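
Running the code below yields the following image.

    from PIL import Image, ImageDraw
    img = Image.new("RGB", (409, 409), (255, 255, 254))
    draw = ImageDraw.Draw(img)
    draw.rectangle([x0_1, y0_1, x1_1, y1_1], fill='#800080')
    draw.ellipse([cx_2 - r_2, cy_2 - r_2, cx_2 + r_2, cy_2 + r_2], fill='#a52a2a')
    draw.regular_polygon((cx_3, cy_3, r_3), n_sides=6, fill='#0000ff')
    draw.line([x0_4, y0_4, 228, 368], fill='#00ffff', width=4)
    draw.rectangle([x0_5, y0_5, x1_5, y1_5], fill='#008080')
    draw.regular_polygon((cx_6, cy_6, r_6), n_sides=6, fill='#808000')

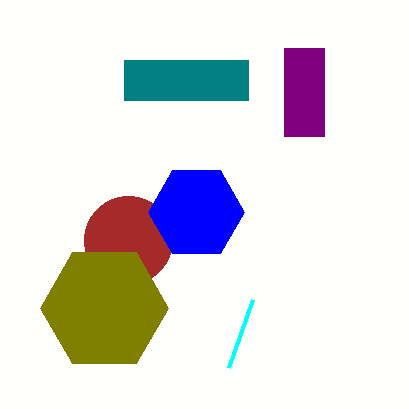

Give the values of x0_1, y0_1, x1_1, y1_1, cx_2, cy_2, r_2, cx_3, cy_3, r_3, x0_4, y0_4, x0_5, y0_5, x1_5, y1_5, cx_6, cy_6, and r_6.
x0_1 = 284
y0_1 = 48
x1_1 = 324
y1_1 = 136
cx_2 = 128
cy_2 = 240
r_2 = 44
cx_3 = 196
cy_3 = 212
r_3 = 48
x0_4 = 252
y0_4 = 300
x0_5 = 124
y0_5 = 60
x1_5 = 248
y1_5 = 100
cx_6 = 104
cy_6 = 308
r_6 = 64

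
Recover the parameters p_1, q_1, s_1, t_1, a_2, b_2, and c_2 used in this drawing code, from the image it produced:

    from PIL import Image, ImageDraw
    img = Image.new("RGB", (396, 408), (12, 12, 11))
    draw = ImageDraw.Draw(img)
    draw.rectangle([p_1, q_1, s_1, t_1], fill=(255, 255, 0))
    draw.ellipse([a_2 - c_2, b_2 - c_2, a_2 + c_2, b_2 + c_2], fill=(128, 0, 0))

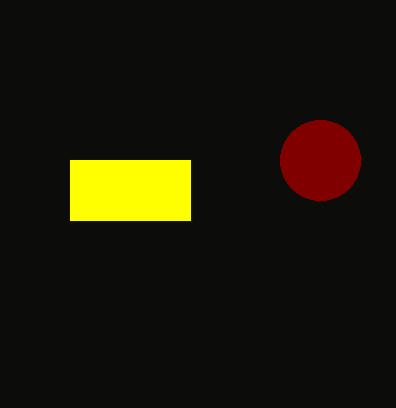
p_1 = 70
q_1 = 160
s_1 = 190
t_1 = 220
a_2 = 320
b_2 = 160
c_2 = 40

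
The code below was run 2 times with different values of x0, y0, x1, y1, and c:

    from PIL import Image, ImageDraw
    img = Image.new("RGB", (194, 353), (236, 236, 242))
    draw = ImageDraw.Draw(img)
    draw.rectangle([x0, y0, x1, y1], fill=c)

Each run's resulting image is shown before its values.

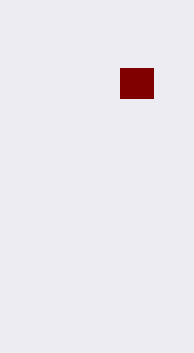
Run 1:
x0 = 120, y0 = 68, x1 = 153, y1 = 98, c = 'maroon'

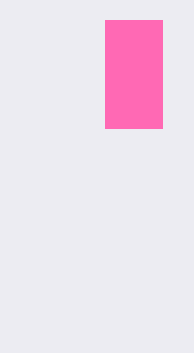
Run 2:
x0 = 105; y0 = 20; x1 = 162; y1 = 128; c = 'hotpink'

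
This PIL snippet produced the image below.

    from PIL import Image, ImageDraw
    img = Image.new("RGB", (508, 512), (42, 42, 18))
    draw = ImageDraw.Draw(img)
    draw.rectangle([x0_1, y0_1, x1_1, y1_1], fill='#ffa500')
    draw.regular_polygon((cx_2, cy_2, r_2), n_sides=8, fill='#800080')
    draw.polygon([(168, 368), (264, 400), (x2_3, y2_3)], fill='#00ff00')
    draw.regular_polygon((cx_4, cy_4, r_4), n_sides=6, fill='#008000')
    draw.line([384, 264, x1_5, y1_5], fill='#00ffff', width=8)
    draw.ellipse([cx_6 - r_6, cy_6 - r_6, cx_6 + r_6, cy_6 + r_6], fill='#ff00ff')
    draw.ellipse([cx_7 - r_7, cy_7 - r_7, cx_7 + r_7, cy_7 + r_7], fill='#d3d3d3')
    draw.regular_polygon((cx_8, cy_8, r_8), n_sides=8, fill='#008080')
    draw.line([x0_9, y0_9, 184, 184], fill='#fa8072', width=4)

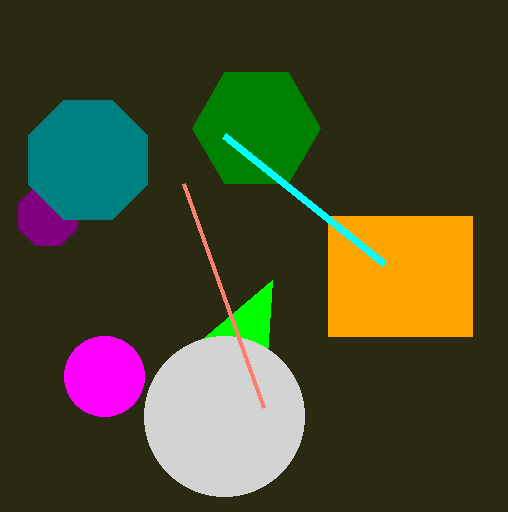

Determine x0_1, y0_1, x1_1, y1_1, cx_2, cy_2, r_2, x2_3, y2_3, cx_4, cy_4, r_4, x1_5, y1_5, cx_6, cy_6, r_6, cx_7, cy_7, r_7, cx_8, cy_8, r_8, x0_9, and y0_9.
x0_1 = 328, y0_1 = 216, x1_1 = 472, y1_1 = 336, cx_2 = 48, cy_2 = 216, r_2 = 32, x2_3 = 272, y2_3 = 280, cx_4 = 256, cy_4 = 128, r_4 = 64, x1_5 = 224, y1_5 = 136, cx_6 = 104, cy_6 = 376, r_6 = 40, cx_7 = 224, cy_7 = 416, r_7 = 80, cx_8 = 88, cy_8 = 160, r_8 = 64, x0_9 = 264, y0_9 = 408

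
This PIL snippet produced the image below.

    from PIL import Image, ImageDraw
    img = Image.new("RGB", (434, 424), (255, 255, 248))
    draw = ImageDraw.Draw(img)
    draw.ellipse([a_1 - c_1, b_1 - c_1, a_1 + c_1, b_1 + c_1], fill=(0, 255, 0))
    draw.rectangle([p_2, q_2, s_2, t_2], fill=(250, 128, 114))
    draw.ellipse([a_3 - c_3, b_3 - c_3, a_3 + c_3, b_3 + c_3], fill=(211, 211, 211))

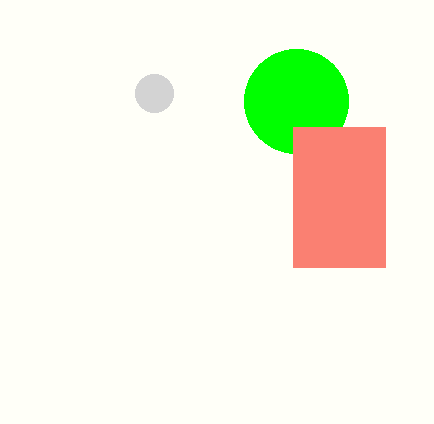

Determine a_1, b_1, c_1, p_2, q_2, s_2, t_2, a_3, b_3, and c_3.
a_1 = 296, b_1 = 101, c_1 = 52, p_2 = 293, q_2 = 127, s_2 = 385, t_2 = 267, a_3 = 154, b_3 = 93, c_3 = 19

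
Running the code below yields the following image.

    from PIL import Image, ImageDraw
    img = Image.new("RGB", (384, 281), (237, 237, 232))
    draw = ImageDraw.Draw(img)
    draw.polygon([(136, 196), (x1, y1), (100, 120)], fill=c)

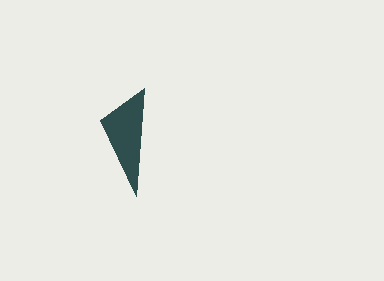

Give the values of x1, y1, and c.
x1 = 144; y1 = 88; c = 'darkslategray'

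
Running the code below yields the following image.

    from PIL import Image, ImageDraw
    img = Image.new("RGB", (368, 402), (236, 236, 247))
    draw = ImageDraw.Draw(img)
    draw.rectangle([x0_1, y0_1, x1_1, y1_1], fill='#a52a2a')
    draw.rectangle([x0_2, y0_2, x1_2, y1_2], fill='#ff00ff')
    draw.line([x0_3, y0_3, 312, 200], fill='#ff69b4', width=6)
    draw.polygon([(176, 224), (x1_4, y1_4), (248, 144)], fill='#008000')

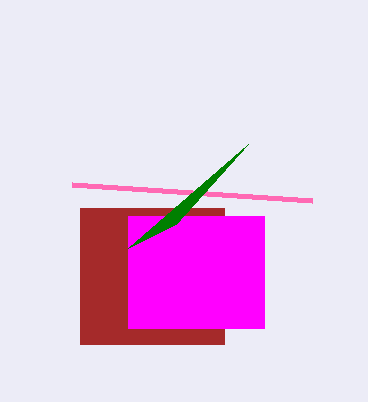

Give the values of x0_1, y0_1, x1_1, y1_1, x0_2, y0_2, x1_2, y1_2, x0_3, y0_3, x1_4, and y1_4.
x0_1 = 80
y0_1 = 208
x1_1 = 224
y1_1 = 344
x0_2 = 128
y0_2 = 216
x1_2 = 264
y1_2 = 328
x0_3 = 72
y0_3 = 184
x1_4 = 128
y1_4 = 248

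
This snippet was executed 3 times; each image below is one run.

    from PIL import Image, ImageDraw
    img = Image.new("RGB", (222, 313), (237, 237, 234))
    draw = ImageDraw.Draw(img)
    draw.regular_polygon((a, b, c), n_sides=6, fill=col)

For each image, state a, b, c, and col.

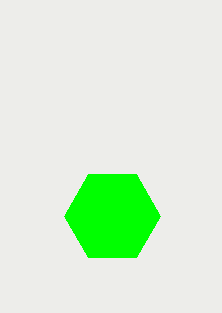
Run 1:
a = 112, b = 216, c = 48, col = 'lime'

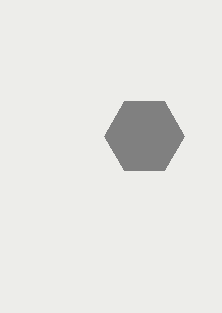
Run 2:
a = 144, b = 136, c = 40, col = 'gray'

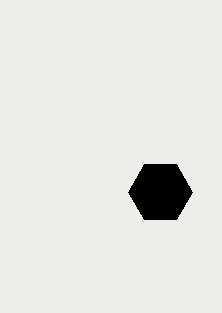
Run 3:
a = 160
b = 192
c = 32
col = 'black'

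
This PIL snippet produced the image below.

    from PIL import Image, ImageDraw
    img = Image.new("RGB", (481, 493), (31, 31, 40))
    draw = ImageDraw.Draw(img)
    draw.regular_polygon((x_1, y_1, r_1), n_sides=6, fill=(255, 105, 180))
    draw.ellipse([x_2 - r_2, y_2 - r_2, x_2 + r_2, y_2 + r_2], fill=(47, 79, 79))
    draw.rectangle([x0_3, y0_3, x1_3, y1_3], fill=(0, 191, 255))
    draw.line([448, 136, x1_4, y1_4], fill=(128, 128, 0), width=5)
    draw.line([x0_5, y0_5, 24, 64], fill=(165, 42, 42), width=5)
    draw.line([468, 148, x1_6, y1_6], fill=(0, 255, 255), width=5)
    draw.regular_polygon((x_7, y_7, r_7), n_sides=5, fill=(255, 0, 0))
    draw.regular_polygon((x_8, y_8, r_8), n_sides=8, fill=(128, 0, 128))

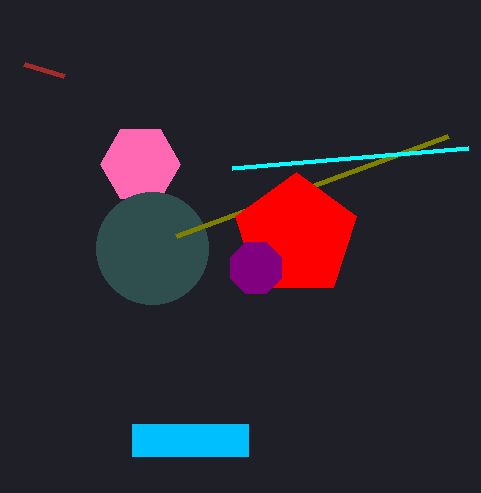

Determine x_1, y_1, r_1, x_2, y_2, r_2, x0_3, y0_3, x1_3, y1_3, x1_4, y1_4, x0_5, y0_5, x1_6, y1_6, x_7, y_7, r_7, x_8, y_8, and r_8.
x_1 = 140
y_1 = 164
r_1 = 40
x_2 = 152
y_2 = 248
r_2 = 56
x0_3 = 132
y0_3 = 424
x1_3 = 248
y1_3 = 456
x1_4 = 176
y1_4 = 236
x0_5 = 64
y0_5 = 76
x1_6 = 232
y1_6 = 168
x_7 = 296
y_7 = 236
r_7 = 64
x_8 = 256
y_8 = 268
r_8 = 28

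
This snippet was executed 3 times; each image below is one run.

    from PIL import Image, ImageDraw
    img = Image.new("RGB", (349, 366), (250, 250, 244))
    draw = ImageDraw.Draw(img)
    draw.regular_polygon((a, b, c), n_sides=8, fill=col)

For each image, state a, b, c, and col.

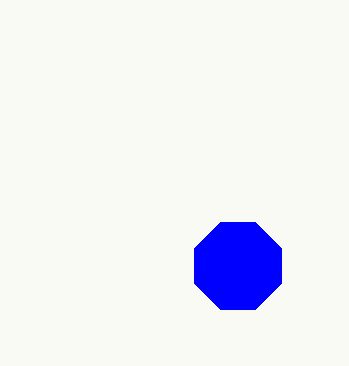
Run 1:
a = 238, b = 266, c = 47, col = 'blue'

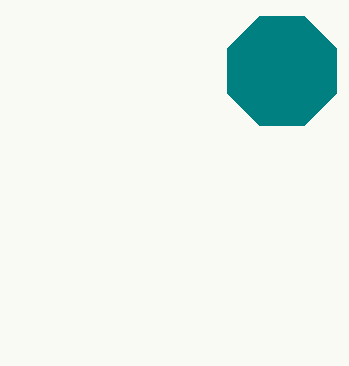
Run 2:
a = 282, b = 71, c = 59, col = 'teal'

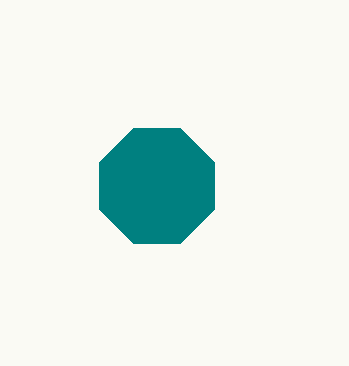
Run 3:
a = 157, b = 186, c = 62, col = 'teal'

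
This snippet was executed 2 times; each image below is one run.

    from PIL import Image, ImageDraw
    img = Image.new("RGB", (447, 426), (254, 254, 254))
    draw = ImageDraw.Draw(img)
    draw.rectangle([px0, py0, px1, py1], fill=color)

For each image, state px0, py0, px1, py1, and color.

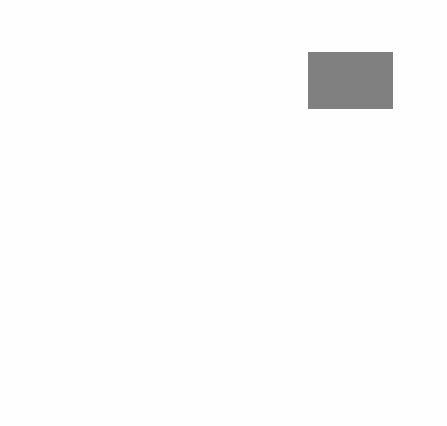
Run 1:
px0 = 308
py0 = 52
px1 = 392
py1 = 108
color = 'gray'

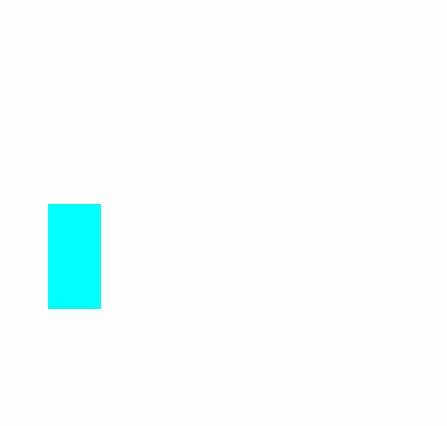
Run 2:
px0 = 48, py0 = 204, px1 = 100, py1 = 308, color = 'cyan'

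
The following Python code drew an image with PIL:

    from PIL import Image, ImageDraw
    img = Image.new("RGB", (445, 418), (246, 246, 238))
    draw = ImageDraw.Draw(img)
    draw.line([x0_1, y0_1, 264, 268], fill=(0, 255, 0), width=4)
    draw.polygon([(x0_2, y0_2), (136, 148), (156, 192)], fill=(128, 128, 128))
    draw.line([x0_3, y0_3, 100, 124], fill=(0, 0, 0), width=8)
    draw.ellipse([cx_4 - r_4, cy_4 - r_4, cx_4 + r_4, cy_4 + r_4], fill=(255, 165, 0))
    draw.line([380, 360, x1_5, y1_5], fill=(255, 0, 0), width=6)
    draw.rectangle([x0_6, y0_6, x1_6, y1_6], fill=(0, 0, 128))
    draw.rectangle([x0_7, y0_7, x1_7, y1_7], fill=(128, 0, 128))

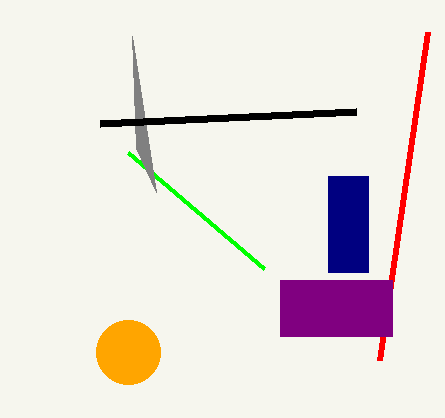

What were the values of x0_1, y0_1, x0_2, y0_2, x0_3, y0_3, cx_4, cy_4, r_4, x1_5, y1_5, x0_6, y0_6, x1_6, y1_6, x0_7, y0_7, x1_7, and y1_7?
x0_1 = 128; y0_1 = 152; x0_2 = 132; y0_2 = 36; x0_3 = 356; y0_3 = 112; cx_4 = 128; cy_4 = 352; r_4 = 32; x1_5 = 428; y1_5 = 32; x0_6 = 328; y0_6 = 176; x1_6 = 368; y1_6 = 272; x0_7 = 280; y0_7 = 280; x1_7 = 392; y1_7 = 336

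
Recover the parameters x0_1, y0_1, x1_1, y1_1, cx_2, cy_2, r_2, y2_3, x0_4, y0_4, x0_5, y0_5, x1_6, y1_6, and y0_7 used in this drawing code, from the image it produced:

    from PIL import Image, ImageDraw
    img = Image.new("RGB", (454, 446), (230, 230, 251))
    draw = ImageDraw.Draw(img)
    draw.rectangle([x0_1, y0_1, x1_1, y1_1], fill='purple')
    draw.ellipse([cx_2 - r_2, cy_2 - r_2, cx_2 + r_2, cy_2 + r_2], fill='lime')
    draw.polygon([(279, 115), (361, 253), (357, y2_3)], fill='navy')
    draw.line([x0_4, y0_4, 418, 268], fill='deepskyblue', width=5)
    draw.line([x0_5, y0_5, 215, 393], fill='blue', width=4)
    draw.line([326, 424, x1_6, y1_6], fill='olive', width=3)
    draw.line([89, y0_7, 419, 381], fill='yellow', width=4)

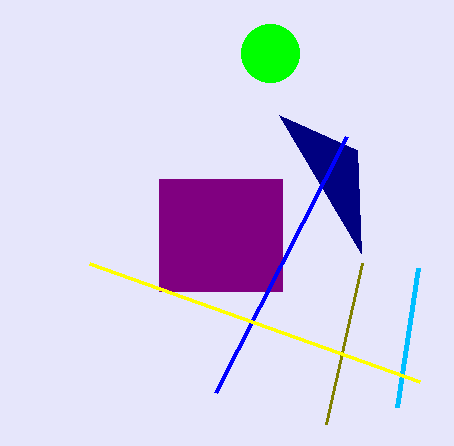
x0_1 = 159
y0_1 = 179
x1_1 = 282
y1_1 = 291
cx_2 = 270
cy_2 = 53
r_2 = 29
y2_3 = 150
x0_4 = 397
y0_4 = 407
x0_5 = 346
y0_5 = 137
x1_6 = 362
y1_6 = 263
y0_7 = 263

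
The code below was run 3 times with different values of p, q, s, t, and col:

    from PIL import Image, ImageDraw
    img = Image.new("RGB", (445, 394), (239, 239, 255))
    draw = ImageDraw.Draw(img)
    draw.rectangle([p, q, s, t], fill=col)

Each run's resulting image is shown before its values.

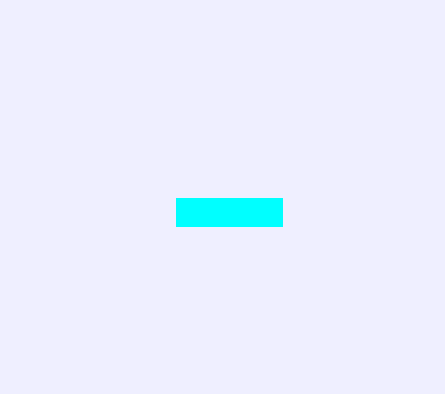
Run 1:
p = 176
q = 198
s = 282
t = 226
col = 'cyan'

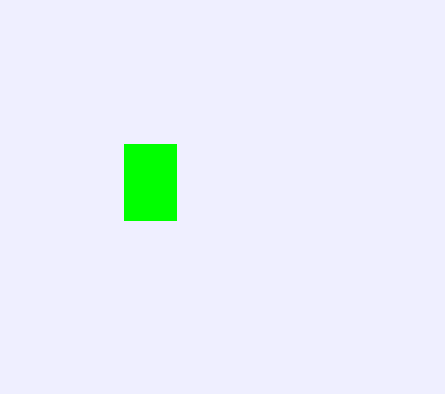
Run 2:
p = 124
q = 144
s = 176
t = 220
col = 'lime'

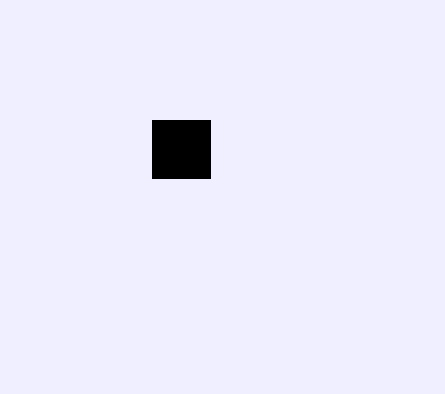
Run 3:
p = 152; q = 120; s = 210; t = 178; col = 'black'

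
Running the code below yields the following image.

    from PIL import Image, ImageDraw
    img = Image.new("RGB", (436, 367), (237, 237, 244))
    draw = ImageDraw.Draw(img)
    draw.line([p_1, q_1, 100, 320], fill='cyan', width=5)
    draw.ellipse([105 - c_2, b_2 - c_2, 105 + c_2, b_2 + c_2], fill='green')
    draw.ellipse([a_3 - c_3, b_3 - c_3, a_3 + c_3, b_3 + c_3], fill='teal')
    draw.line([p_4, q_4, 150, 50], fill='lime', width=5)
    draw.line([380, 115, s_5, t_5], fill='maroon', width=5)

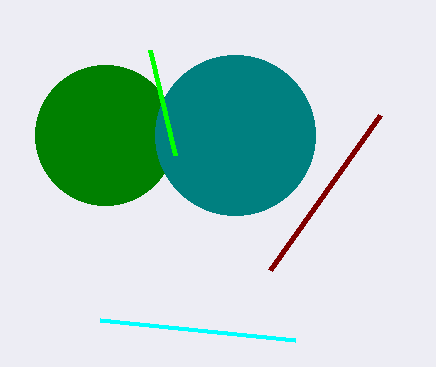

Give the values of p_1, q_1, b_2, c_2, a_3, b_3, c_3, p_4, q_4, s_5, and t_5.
p_1 = 295
q_1 = 340
b_2 = 135
c_2 = 70
a_3 = 235
b_3 = 135
c_3 = 80
p_4 = 175
q_4 = 155
s_5 = 270
t_5 = 270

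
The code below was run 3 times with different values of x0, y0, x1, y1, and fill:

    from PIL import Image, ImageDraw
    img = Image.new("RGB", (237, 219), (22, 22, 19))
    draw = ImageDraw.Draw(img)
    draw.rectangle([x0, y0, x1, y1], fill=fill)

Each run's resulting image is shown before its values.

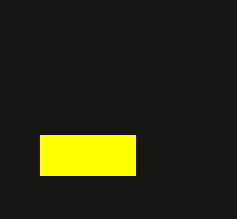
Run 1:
x0 = 40, y0 = 135, x1 = 135, y1 = 175, fill = 'yellow'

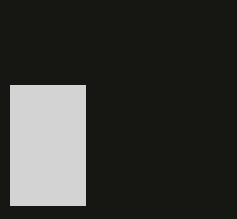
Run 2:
x0 = 10, y0 = 85, x1 = 85, y1 = 205, fill = 'lightgray'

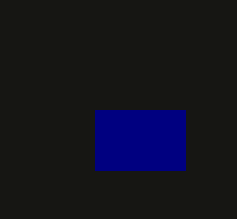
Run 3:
x0 = 95, y0 = 110, x1 = 185, y1 = 170, fill = 'navy'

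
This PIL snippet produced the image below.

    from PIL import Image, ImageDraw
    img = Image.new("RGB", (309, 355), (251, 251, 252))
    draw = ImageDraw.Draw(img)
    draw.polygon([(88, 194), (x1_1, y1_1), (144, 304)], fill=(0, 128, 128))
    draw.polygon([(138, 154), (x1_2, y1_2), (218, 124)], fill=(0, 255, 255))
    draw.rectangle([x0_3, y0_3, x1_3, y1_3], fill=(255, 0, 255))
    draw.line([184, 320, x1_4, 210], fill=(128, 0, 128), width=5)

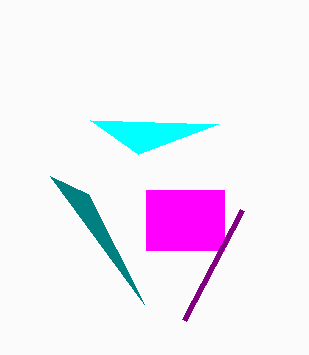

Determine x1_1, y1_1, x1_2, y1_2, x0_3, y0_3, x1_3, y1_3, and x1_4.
x1_1 = 50
y1_1 = 176
x1_2 = 90
y1_2 = 120
x0_3 = 146
y0_3 = 190
x1_3 = 224
y1_3 = 250
x1_4 = 242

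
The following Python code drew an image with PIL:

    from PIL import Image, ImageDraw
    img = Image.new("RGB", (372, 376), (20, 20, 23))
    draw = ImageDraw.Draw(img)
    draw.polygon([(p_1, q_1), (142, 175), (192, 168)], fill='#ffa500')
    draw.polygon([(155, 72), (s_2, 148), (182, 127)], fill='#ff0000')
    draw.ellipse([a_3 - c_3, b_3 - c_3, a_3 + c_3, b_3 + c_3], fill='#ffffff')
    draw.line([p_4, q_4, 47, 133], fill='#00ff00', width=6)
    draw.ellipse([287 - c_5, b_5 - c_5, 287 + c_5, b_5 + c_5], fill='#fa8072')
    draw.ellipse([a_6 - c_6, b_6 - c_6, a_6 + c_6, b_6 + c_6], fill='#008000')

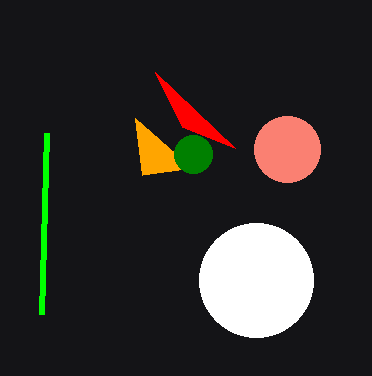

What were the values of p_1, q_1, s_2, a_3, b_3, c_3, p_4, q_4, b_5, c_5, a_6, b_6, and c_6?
p_1 = 135; q_1 = 118; s_2 = 235; a_3 = 256; b_3 = 280; c_3 = 57; p_4 = 42; q_4 = 314; b_5 = 149; c_5 = 33; a_6 = 193; b_6 = 154; c_6 = 19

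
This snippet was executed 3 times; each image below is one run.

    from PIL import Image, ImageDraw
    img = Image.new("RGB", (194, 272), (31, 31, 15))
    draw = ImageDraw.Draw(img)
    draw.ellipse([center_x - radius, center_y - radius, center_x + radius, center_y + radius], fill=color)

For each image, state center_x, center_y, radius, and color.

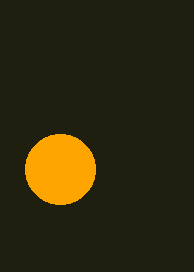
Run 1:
center_x = 60, center_y = 169, radius = 35, color = 'orange'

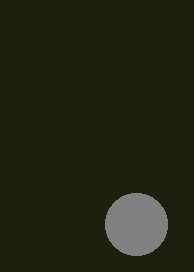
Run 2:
center_x = 136, center_y = 224, radius = 31, color = 'gray'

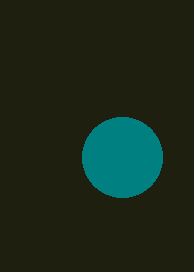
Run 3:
center_x = 122, center_y = 157, radius = 40, color = 'teal'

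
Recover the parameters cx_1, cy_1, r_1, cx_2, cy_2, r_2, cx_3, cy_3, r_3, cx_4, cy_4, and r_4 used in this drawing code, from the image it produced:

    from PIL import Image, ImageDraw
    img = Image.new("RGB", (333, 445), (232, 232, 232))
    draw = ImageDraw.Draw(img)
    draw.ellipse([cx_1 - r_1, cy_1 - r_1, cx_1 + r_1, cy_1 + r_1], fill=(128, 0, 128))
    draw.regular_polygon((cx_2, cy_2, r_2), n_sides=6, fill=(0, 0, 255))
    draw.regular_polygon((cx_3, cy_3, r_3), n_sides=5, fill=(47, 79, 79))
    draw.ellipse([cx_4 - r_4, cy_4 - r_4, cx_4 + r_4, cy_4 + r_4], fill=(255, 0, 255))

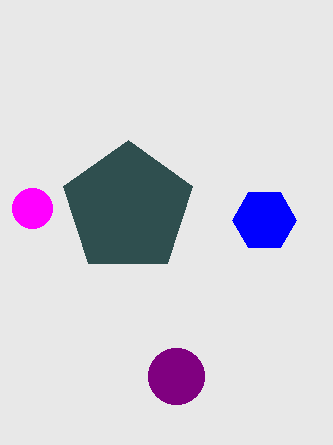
cx_1 = 176
cy_1 = 376
r_1 = 28
cx_2 = 264
cy_2 = 220
r_2 = 32
cx_3 = 128
cy_3 = 208
r_3 = 68
cx_4 = 32
cy_4 = 208
r_4 = 20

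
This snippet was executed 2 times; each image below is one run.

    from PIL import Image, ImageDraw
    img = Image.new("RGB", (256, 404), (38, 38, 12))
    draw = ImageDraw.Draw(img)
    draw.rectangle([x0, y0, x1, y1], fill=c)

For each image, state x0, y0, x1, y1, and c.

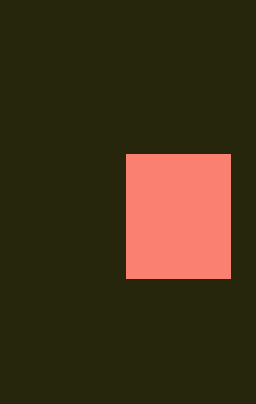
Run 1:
x0 = 126, y0 = 154, x1 = 230, y1 = 278, c = 'salmon'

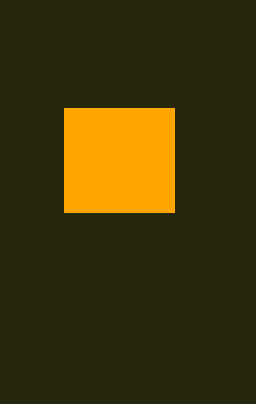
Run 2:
x0 = 64; y0 = 108; x1 = 174; y1 = 212; c = 'orange'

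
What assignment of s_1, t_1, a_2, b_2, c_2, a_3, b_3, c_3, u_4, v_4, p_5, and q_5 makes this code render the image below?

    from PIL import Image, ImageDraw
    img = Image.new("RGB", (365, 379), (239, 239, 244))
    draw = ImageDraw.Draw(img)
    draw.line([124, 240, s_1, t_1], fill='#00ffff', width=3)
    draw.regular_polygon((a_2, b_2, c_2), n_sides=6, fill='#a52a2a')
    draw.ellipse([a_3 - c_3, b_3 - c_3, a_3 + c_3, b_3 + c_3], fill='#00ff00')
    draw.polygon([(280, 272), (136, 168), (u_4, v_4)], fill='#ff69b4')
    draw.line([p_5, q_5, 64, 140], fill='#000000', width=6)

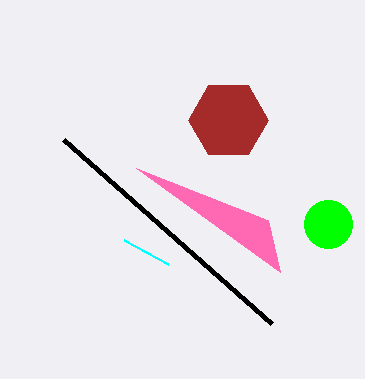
s_1 = 168, t_1 = 264, a_2 = 228, b_2 = 120, c_2 = 40, a_3 = 328, b_3 = 224, c_3 = 24, u_4 = 268, v_4 = 220, p_5 = 272, q_5 = 324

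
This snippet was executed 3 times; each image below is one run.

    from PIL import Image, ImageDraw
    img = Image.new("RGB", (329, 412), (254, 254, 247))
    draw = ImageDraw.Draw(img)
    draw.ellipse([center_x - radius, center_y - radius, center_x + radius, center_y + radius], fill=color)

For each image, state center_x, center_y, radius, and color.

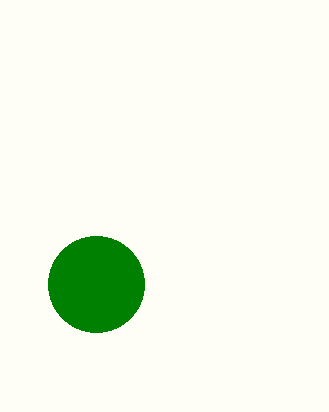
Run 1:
center_x = 96
center_y = 284
radius = 48
color = 'green'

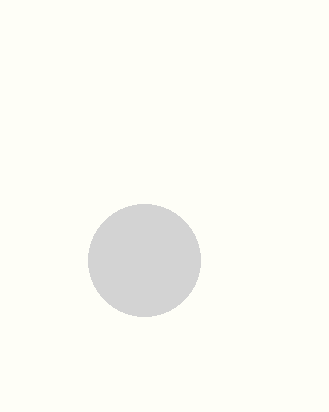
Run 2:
center_x = 144, center_y = 260, radius = 56, color = 'lightgray'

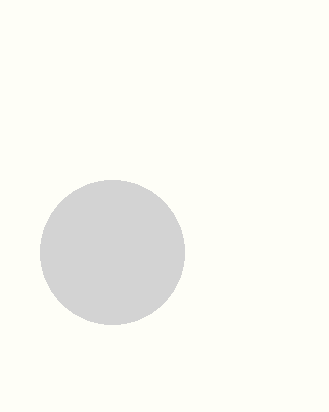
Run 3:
center_x = 112; center_y = 252; radius = 72; color = 'lightgray'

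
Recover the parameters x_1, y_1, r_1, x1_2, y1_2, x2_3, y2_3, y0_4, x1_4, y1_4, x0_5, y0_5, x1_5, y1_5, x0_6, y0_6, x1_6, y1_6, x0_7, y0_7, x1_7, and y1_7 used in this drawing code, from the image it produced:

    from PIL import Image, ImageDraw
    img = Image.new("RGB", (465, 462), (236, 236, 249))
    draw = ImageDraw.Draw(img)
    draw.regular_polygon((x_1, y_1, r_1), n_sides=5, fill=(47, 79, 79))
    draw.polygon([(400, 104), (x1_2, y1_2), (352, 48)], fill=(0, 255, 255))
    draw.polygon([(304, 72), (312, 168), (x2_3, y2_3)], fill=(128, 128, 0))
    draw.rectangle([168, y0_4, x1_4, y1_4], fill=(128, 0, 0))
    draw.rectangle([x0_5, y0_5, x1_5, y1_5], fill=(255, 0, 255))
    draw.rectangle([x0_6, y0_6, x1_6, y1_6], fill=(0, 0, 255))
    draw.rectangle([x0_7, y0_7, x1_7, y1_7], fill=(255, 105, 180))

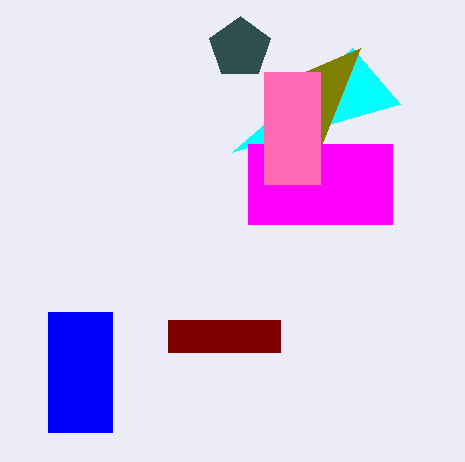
x_1 = 240
y_1 = 48
r_1 = 32
x1_2 = 232
y1_2 = 152
x2_3 = 360
y2_3 = 48
y0_4 = 320
x1_4 = 280
y1_4 = 352
x0_5 = 248
y0_5 = 144
x1_5 = 392
y1_5 = 224
x0_6 = 48
y0_6 = 312
x1_6 = 112
y1_6 = 432
x0_7 = 264
y0_7 = 72
x1_7 = 320
y1_7 = 184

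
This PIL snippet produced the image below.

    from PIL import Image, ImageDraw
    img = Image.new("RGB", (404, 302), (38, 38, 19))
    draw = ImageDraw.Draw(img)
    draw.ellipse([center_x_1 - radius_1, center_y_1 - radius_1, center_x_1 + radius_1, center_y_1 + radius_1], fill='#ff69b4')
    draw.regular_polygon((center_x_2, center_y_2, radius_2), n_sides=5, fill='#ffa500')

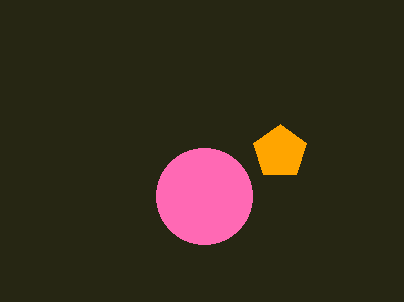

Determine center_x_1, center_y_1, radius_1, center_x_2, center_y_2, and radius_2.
center_x_1 = 204
center_y_1 = 196
radius_1 = 48
center_x_2 = 280
center_y_2 = 152
radius_2 = 28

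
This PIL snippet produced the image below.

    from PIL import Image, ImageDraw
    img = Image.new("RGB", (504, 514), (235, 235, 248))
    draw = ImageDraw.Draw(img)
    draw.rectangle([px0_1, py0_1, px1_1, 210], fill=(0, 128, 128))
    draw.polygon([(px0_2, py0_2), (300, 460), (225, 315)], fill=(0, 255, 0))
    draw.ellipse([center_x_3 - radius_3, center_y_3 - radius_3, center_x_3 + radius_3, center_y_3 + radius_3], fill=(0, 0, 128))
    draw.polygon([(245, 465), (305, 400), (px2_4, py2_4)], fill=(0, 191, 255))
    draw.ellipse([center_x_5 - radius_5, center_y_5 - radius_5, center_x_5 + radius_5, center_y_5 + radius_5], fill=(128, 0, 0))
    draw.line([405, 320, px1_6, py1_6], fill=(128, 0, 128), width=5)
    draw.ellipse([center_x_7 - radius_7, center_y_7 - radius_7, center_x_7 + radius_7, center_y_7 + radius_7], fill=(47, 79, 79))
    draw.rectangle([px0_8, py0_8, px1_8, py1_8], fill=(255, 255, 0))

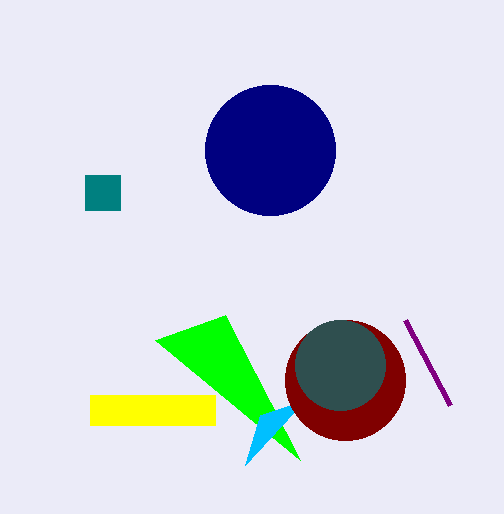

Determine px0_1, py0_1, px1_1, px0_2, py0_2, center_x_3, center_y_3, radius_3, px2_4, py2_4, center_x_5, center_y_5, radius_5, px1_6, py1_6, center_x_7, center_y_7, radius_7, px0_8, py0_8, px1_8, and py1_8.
px0_1 = 85
py0_1 = 175
px1_1 = 120
px0_2 = 155
py0_2 = 340
center_x_3 = 270
center_y_3 = 150
radius_3 = 65
px2_4 = 260
py2_4 = 415
center_x_5 = 345
center_y_5 = 380
radius_5 = 60
px1_6 = 450
py1_6 = 405
center_x_7 = 340
center_y_7 = 365
radius_7 = 45
px0_8 = 90
py0_8 = 395
px1_8 = 215
py1_8 = 425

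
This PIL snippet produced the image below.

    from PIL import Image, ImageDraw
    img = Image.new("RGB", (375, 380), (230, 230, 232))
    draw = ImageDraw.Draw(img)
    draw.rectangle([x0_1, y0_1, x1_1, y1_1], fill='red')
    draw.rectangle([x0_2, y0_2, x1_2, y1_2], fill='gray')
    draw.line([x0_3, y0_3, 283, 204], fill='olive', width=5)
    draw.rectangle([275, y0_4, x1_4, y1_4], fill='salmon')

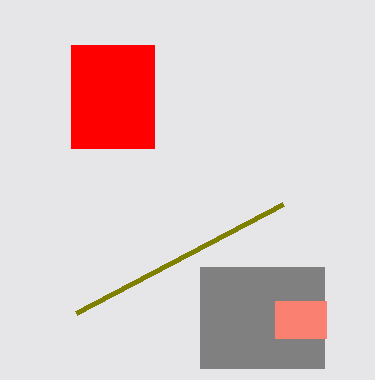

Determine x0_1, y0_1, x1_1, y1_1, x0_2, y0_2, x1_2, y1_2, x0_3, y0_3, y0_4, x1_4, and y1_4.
x0_1 = 71, y0_1 = 45, x1_1 = 154, y1_1 = 148, x0_2 = 200, y0_2 = 267, x1_2 = 324, y1_2 = 368, x0_3 = 76, y0_3 = 313, y0_4 = 301, x1_4 = 326, y1_4 = 338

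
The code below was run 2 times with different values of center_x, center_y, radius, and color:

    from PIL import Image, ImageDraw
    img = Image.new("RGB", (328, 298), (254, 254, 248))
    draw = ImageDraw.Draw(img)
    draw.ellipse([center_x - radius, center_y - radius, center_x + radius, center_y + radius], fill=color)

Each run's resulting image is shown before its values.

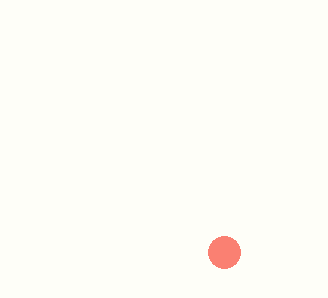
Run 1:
center_x = 224, center_y = 252, radius = 16, color = 'salmon'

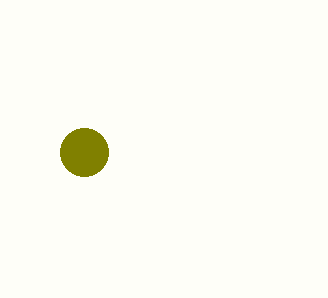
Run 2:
center_x = 84, center_y = 152, radius = 24, color = 'olive'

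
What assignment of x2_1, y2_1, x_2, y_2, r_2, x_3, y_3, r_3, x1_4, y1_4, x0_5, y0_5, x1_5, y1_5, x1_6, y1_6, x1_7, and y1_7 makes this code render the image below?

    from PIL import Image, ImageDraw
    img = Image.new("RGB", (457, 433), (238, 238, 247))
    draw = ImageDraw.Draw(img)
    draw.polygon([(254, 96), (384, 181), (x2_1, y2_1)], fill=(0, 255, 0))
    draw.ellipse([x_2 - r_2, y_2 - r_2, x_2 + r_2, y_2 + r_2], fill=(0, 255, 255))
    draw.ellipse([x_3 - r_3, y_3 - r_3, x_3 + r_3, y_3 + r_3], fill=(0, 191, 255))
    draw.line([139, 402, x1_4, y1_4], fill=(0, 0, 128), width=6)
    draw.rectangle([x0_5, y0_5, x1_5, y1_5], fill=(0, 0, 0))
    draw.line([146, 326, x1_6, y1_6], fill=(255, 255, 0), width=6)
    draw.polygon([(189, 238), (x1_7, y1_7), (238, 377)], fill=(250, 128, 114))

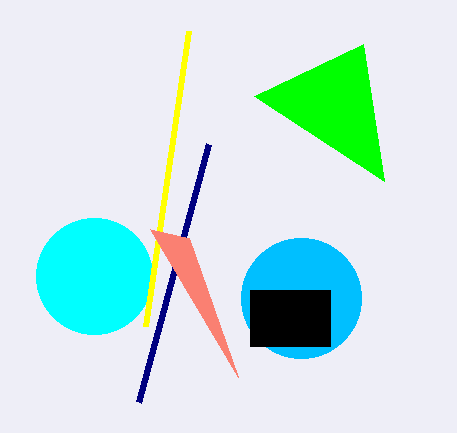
x2_1 = 363; y2_1 = 44; x_2 = 94; y_2 = 276; r_2 = 58; x_3 = 301; y_3 = 298; r_3 = 60; x1_4 = 209; y1_4 = 144; x0_5 = 250; y0_5 = 290; x1_5 = 330; y1_5 = 346; x1_6 = 189; y1_6 = 31; x1_7 = 150; y1_7 = 229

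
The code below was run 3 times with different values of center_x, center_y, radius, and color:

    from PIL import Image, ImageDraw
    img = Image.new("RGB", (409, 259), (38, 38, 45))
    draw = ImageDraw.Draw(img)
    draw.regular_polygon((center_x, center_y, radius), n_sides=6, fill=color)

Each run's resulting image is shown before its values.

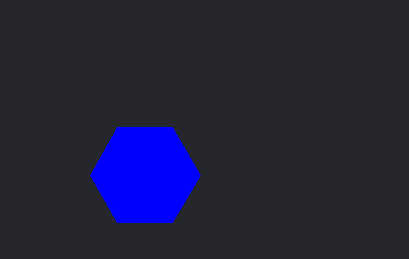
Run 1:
center_x = 145
center_y = 175
radius = 55
color = 'blue'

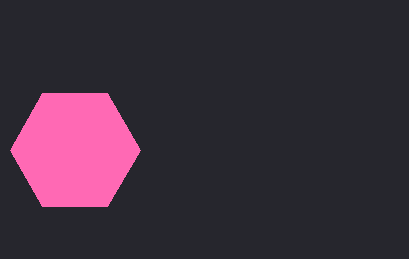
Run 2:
center_x = 75, center_y = 150, radius = 65, color = 'hotpink'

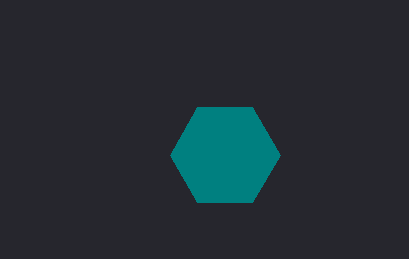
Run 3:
center_x = 225, center_y = 155, radius = 55, color = 'teal'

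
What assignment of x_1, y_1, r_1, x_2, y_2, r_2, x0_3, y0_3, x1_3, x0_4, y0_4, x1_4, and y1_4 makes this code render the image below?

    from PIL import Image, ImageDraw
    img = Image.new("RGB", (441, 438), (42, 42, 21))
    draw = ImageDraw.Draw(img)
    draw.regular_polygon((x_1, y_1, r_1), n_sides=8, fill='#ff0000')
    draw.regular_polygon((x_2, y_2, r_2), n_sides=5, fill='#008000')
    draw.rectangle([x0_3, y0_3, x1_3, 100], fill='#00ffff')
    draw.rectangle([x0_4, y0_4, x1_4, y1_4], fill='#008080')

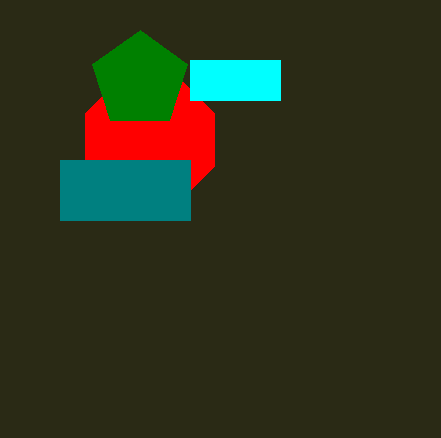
x_1 = 150, y_1 = 140, r_1 = 70, x_2 = 140, y_2 = 80, r_2 = 50, x0_3 = 190, y0_3 = 60, x1_3 = 280, x0_4 = 60, y0_4 = 160, x1_4 = 190, y1_4 = 220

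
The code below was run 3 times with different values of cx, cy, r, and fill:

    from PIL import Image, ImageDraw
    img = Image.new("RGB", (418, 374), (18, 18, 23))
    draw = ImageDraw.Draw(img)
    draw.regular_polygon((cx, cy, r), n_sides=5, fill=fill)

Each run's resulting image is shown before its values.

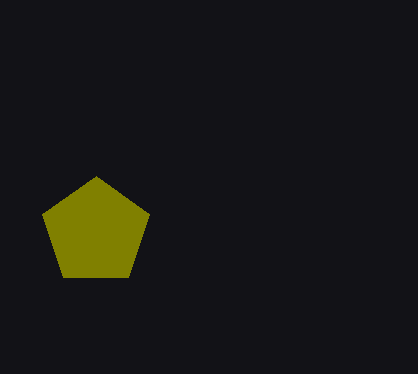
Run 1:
cx = 96, cy = 232, r = 56, fill = 'olive'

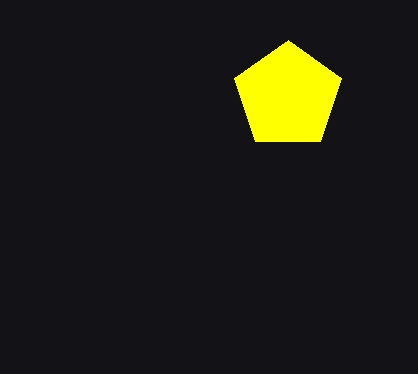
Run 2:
cx = 288
cy = 96
r = 56
fill = 'yellow'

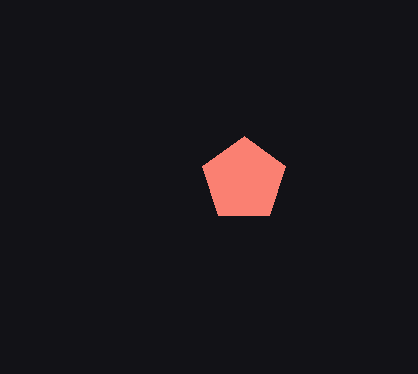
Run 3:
cx = 244; cy = 180; r = 44; fill = 'salmon'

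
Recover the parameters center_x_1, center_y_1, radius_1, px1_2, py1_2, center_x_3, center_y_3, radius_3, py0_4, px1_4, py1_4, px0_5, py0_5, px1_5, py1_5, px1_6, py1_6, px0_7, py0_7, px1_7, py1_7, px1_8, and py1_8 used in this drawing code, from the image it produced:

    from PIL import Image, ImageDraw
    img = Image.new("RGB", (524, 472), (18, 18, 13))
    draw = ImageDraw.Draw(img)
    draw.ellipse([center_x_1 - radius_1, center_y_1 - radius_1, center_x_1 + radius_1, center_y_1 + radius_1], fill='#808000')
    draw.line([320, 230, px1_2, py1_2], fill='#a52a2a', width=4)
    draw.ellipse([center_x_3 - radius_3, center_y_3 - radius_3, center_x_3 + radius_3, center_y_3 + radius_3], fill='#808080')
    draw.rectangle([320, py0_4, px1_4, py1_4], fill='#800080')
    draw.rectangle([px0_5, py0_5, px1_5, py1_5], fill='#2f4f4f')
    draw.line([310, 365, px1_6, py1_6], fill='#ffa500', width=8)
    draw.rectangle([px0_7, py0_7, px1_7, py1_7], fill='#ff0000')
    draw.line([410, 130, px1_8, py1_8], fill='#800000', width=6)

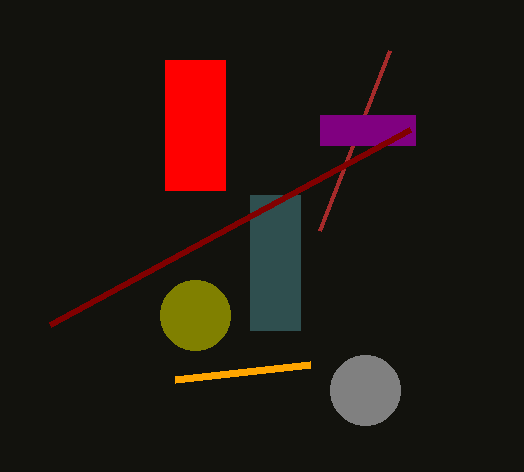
center_x_1 = 195, center_y_1 = 315, radius_1 = 35, px1_2 = 390, py1_2 = 50, center_x_3 = 365, center_y_3 = 390, radius_3 = 35, py0_4 = 115, px1_4 = 415, py1_4 = 145, px0_5 = 250, py0_5 = 195, px1_5 = 300, py1_5 = 330, px1_6 = 175, py1_6 = 380, px0_7 = 165, py0_7 = 60, px1_7 = 225, py1_7 = 190, px1_8 = 50, py1_8 = 325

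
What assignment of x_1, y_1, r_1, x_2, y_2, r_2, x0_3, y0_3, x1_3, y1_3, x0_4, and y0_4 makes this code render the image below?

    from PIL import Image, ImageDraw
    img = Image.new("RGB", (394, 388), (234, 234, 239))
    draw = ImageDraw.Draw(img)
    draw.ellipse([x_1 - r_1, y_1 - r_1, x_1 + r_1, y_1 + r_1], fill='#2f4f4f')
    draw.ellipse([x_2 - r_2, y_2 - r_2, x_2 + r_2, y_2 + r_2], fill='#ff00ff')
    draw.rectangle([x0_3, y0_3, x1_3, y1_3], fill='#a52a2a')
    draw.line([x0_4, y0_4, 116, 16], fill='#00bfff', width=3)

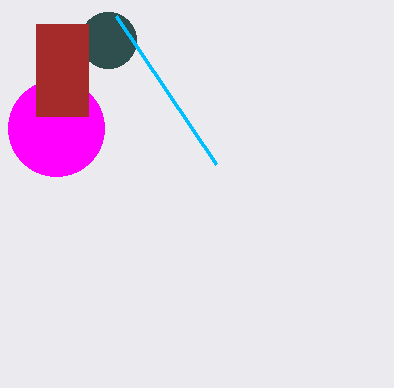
x_1 = 108, y_1 = 40, r_1 = 28, x_2 = 56, y_2 = 128, r_2 = 48, x0_3 = 36, y0_3 = 24, x1_3 = 88, y1_3 = 116, x0_4 = 216, y0_4 = 164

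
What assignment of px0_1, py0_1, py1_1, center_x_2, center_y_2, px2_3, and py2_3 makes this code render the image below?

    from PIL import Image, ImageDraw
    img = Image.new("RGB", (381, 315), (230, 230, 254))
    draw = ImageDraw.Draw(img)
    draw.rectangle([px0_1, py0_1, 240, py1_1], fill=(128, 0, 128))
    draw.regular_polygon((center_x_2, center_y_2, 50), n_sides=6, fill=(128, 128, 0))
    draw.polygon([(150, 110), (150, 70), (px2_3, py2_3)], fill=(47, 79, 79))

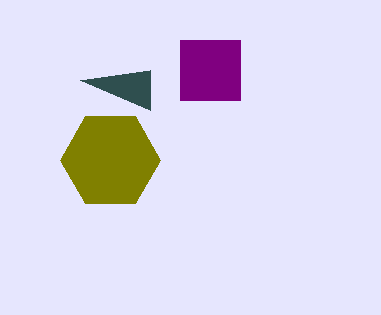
px0_1 = 180
py0_1 = 40
py1_1 = 100
center_x_2 = 110
center_y_2 = 160
px2_3 = 80
py2_3 = 80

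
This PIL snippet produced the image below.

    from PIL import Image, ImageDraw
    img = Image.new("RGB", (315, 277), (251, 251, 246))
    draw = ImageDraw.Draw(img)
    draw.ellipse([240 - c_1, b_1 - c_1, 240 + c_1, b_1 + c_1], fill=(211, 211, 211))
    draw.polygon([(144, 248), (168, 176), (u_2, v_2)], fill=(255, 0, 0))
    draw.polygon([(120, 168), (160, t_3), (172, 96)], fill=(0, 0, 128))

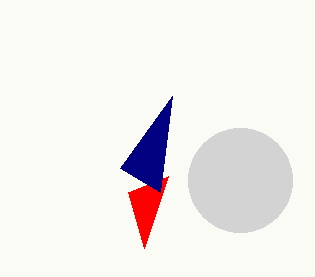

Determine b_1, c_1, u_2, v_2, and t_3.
b_1 = 180
c_1 = 52
u_2 = 128
v_2 = 192
t_3 = 192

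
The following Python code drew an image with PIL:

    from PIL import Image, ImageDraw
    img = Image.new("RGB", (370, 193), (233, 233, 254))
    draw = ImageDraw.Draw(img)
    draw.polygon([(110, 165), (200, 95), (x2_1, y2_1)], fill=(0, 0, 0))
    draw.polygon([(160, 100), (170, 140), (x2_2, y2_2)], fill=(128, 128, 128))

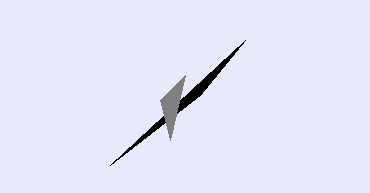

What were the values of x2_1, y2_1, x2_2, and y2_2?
x2_1 = 245
y2_1 = 40
x2_2 = 185
y2_2 = 75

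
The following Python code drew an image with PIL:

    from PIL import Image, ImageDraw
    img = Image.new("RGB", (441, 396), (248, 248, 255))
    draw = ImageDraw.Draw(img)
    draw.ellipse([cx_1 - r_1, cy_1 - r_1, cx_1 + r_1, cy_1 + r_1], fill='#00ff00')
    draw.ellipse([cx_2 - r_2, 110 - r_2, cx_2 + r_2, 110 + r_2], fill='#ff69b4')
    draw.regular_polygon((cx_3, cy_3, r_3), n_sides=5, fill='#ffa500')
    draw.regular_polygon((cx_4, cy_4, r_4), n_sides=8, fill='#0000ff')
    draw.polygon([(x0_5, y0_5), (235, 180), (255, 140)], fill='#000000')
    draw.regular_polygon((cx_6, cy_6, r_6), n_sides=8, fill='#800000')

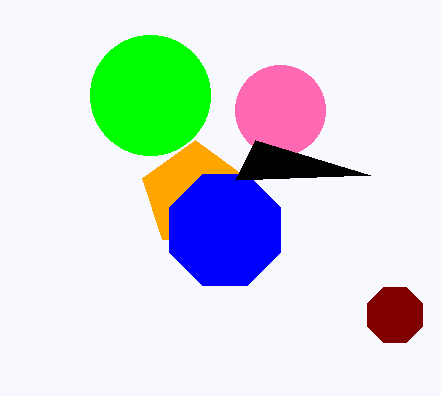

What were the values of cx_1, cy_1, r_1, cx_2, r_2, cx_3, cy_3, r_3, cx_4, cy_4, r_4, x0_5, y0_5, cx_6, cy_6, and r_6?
cx_1 = 150
cy_1 = 95
r_1 = 60
cx_2 = 280
r_2 = 45
cx_3 = 195
cy_3 = 195
r_3 = 55
cx_4 = 225
cy_4 = 230
r_4 = 60
x0_5 = 370
y0_5 = 175
cx_6 = 395
cy_6 = 315
r_6 = 30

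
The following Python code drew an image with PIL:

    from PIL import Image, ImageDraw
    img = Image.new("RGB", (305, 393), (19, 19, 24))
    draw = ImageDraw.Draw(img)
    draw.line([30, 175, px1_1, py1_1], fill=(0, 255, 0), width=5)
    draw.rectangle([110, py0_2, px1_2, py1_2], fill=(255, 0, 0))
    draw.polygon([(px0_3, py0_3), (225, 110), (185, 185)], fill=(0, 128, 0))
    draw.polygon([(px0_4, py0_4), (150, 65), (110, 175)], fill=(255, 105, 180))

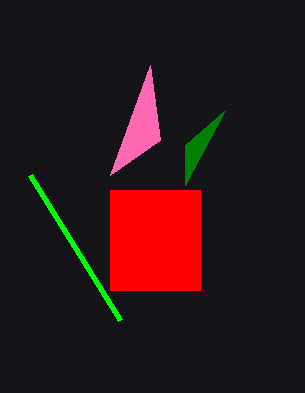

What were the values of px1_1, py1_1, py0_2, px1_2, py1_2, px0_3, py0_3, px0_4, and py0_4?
px1_1 = 120, py1_1 = 320, py0_2 = 190, px1_2 = 200, py1_2 = 290, px0_3 = 185, py0_3 = 145, px0_4 = 160, py0_4 = 140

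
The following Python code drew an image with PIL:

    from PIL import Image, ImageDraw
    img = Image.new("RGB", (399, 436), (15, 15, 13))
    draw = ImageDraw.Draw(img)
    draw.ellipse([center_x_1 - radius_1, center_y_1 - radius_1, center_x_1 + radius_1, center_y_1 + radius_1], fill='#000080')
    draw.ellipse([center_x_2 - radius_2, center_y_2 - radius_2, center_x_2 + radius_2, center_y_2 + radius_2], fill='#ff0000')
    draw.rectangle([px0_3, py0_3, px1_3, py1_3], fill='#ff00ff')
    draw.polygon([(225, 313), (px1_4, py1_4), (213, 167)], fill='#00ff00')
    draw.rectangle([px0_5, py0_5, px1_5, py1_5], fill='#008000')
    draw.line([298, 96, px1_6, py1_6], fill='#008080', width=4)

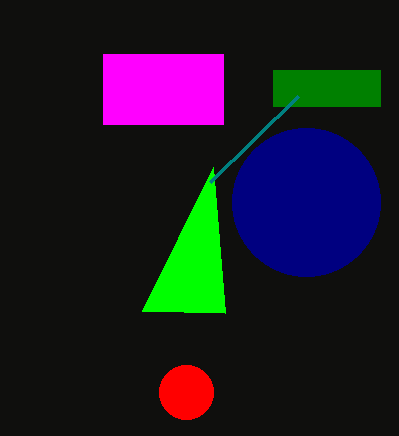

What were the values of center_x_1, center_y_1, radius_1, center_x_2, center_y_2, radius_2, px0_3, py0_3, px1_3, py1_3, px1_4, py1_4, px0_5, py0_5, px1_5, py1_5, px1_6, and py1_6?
center_x_1 = 306
center_y_1 = 202
radius_1 = 74
center_x_2 = 186
center_y_2 = 392
radius_2 = 27
px0_3 = 103
py0_3 = 54
px1_3 = 223
py1_3 = 124
px1_4 = 142
py1_4 = 311
px0_5 = 273
py0_5 = 70
px1_5 = 380
py1_5 = 106
px1_6 = 210
py1_6 = 182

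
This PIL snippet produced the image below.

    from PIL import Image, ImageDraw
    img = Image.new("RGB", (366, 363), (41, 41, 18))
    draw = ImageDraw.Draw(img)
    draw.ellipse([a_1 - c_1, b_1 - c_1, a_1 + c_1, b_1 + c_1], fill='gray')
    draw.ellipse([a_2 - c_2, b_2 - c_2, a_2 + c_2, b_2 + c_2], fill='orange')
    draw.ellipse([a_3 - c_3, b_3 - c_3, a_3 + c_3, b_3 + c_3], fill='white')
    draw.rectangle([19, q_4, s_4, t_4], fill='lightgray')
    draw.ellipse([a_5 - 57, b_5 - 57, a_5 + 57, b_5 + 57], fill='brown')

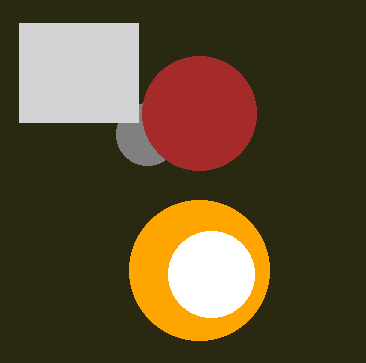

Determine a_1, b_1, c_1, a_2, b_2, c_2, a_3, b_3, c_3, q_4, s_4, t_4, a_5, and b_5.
a_1 = 147, b_1 = 134, c_1 = 31, a_2 = 199, b_2 = 270, c_2 = 70, a_3 = 211, b_3 = 274, c_3 = 43, q_4 = 23, s_4 = 138, t_4 = 122, a_5 = 199, b_5 = 113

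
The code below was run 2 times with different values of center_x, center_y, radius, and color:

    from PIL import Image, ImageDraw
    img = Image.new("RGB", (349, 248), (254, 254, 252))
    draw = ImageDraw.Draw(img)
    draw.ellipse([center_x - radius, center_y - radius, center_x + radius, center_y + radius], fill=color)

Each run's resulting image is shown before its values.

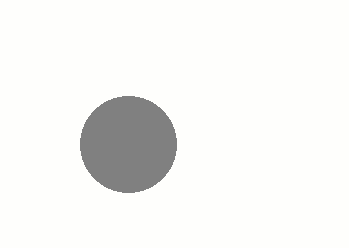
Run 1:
center_x = 128; center_y = 144; radius = 48; color = 'gray'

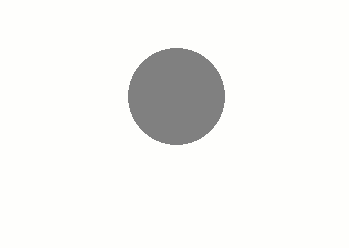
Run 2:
center_x = 176; center_y = 96; radius = 48; color = 'gray'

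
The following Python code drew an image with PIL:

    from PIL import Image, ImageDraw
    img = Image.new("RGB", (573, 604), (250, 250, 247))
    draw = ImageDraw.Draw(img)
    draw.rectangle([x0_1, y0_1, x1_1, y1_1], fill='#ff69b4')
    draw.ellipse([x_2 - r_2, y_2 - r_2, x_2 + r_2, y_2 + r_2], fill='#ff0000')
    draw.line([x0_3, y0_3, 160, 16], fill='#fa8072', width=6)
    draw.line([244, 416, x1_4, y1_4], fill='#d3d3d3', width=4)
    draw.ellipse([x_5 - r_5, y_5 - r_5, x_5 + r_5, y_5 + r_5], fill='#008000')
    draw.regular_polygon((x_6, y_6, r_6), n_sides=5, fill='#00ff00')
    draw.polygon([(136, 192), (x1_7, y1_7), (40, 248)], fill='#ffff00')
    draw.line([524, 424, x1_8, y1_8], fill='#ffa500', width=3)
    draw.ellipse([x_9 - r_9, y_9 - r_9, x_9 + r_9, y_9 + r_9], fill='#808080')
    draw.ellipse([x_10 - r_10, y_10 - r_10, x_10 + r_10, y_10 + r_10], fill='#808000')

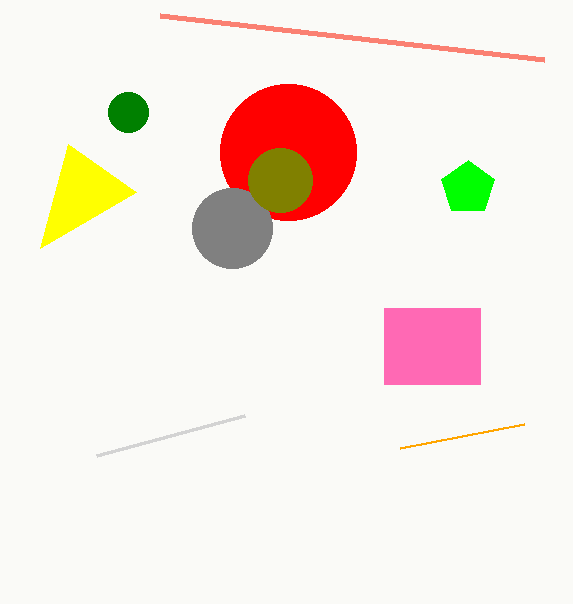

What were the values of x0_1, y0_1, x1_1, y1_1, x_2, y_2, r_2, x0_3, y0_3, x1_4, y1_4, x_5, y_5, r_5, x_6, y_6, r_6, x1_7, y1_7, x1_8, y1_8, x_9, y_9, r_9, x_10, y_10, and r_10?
x0_1 = 384
y0_1 = 308
x1_1 = 480
y1_1 = 384
x_2 = 288
y_2 = 152
r_2 = 68
x0_3 = 544
y0_3 = 60
x1_4 = 96
y1_4 = 456
x_5 = 128
y_5 = 112
r_5 = 20
x_6 = 468
y_6 = 188
r_6 = 28
x1_7 = 68
y1_7 = 144
x1_8 = 400
y1_8 = 448
x_9 = 232
y_9 = 228
r_9 = 40
x_10 = 280
y_10 = 180
r_10 = 32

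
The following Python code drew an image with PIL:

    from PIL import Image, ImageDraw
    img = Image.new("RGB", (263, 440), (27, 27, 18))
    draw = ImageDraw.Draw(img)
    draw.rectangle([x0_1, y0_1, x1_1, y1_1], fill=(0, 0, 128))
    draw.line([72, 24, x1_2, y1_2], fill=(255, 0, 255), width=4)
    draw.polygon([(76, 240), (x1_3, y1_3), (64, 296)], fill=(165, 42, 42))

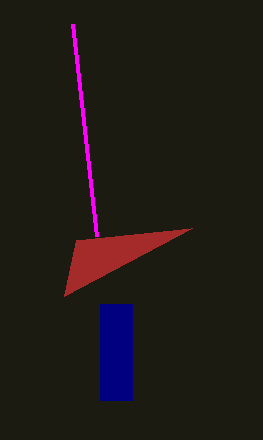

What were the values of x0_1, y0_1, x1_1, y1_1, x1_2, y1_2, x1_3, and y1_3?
x0_1 = 100
y0_1 = 304
x1_1 = 132
y1_1 = 400
x1_2 = 96
y1_2 = 236
x1_3 = 192
y1_3 = 228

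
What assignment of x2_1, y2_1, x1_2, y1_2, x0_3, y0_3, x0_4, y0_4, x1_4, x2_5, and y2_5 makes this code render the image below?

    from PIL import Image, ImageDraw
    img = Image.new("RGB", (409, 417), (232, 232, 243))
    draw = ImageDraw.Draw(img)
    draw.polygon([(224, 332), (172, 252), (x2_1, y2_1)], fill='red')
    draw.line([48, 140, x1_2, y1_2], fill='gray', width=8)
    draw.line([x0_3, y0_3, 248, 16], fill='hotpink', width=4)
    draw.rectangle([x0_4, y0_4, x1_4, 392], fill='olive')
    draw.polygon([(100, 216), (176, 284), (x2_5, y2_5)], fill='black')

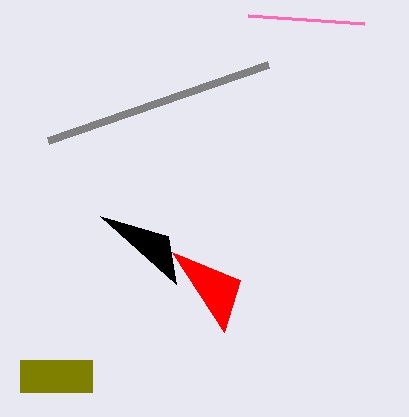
x2_1 = 240; y2_1 = 280; x1_2 = 268; y1_2 = 64; x0_3 = 364; y0_3 = 24; x0_4 = 20; y0_4 = 360; x1_4 = 92; x2_5 = 168; y2_5 = 236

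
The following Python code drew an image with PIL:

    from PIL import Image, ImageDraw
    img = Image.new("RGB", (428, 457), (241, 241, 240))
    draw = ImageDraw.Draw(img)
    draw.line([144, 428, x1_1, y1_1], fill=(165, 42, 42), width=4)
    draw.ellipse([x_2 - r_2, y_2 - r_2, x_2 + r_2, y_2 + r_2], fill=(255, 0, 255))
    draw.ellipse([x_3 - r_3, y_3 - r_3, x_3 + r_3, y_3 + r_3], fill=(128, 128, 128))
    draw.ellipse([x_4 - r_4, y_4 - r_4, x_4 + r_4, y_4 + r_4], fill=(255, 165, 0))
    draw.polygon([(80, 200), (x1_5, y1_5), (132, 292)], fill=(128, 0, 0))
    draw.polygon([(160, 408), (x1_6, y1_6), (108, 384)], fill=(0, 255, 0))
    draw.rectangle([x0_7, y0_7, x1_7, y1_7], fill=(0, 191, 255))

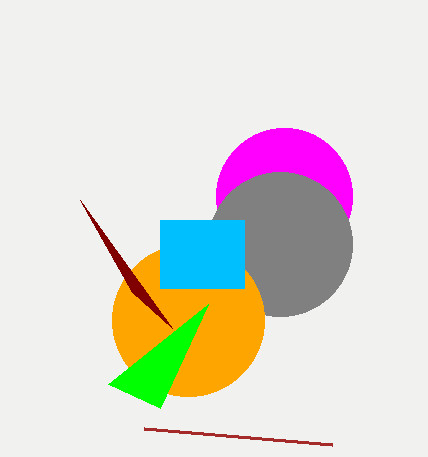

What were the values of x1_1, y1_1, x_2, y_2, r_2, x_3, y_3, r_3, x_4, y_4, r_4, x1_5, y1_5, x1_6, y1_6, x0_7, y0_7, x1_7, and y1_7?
x1_1 = 332; y1_1 = 444; x_2 = 284; y_2 = 196; r_2 = 68; x_3 = 280; y_3 = 244; r_3 = 72; x_4 = 188; y_4 = 320; r_4 = 76; x1_5 = 172; y1_5 = 328; x1_6 = 208; y1_6 = 304; x0_7 = 160; y0_7 = 220; x1_7 = 244; y1_7 = 288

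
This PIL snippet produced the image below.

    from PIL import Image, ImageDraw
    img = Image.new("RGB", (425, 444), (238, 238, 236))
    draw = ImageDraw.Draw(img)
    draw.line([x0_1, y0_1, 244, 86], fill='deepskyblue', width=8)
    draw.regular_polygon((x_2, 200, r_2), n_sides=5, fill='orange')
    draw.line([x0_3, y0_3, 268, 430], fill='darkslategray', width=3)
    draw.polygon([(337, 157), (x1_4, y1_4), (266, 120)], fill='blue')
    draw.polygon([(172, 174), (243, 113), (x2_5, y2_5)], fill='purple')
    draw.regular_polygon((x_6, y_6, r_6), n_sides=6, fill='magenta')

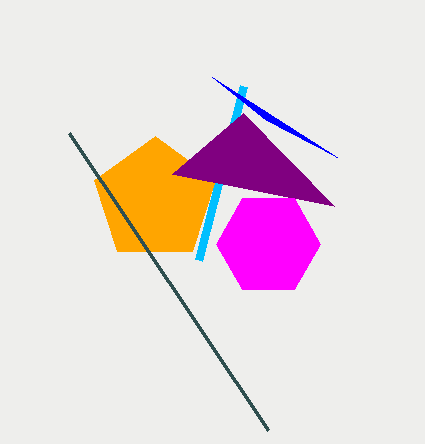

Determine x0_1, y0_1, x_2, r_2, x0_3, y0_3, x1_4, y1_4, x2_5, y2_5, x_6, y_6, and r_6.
x0_1 = 199; y0_1 = 260; x_2 = 155; r_2 = 64; x0_3 = 69; y0_3 = 133; x1_4 = 212; y1_4 = 77; x2_5 = 334; y2_5 = 206; x_6 = 268; y_6 = 244; r_6 = 52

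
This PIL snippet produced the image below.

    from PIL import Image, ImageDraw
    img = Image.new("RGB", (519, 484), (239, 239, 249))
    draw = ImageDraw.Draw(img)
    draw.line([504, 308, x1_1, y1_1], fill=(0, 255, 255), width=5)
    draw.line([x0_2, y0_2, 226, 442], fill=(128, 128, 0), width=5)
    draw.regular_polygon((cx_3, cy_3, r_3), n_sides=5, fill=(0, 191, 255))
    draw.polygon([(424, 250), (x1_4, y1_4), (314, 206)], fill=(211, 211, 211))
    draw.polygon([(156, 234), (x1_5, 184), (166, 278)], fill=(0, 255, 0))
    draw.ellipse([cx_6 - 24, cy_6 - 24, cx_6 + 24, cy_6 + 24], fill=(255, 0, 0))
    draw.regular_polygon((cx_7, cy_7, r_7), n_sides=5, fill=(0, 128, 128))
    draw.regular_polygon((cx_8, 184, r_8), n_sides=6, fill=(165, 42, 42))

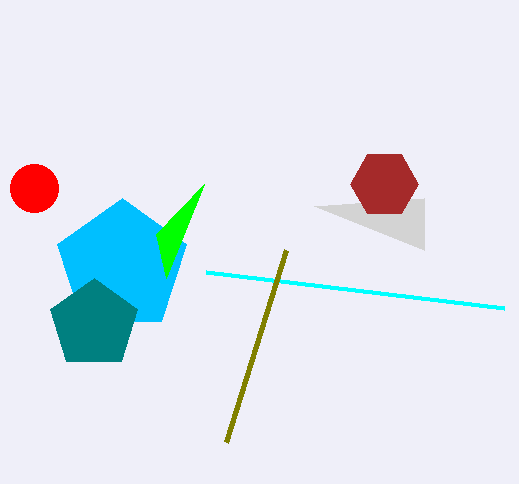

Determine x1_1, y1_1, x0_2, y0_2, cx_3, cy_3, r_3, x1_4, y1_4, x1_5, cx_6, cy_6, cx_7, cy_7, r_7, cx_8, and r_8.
x1_1 = 206
y1_1 = 272
x0_2 = 286
y0_2 = 250
cx_3 = 122
cy_3 = 266
r_3 = 68
x1_4 = 424
y1_4 = 198
x1_5 = 204
cx_6 = 34
cy_6 = 188
cx_7 = 94
cy_7 = 324
r_7 = 46
cx_8 = 384
r_8 = 34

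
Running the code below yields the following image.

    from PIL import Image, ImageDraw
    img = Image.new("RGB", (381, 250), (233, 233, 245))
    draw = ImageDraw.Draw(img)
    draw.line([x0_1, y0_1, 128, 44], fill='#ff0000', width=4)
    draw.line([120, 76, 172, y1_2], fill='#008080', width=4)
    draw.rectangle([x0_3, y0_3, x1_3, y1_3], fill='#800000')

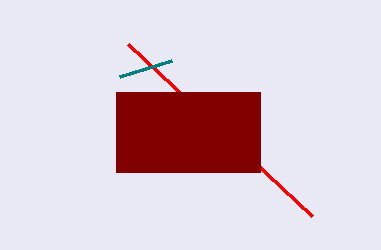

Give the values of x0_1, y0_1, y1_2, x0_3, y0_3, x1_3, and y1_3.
x0_1 = 312
y0_1 = 216
y1_2 = 60
x0_3 = 116
y0_3 = 92
x1_3 = 260
y1_3 = 172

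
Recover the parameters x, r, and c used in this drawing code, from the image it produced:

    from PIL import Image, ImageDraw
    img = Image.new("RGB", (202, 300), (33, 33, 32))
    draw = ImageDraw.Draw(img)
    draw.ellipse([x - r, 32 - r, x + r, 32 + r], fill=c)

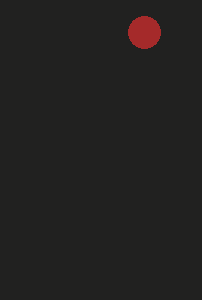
x = 144, r = 16, c = 'brown'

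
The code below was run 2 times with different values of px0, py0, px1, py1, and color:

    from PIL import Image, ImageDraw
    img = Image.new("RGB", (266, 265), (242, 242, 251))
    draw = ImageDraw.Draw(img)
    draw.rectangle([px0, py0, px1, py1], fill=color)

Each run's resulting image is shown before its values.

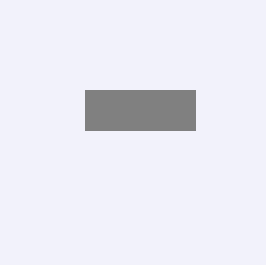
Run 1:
px0 = 85, py0 = 90, px1 = 195, py1 = 130, color = 'gray'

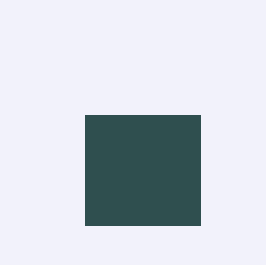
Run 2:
px0 = 85
py0 = 115
px1 = 200
py1 = 225
color = 'darkslategray'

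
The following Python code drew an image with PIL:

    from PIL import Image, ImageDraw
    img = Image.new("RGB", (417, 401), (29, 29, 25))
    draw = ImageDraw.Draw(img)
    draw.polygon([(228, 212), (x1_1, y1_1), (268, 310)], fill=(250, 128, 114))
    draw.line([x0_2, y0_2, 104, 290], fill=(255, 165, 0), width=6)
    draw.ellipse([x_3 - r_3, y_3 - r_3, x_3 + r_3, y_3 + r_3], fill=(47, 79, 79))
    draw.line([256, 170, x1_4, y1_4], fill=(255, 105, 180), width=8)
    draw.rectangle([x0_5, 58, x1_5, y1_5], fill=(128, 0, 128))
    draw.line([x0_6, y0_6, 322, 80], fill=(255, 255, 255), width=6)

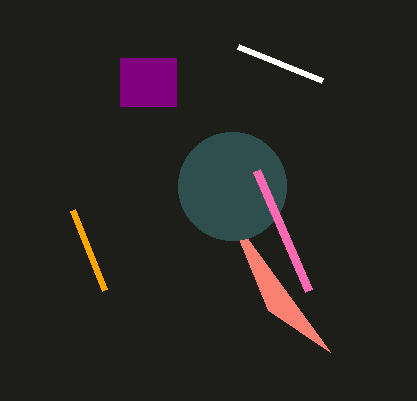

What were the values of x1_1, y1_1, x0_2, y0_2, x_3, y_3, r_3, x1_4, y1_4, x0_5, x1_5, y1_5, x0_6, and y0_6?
x1_1 = 330, y1_1 = 352, x0_2 = 72, y0_2 = 210, x_3 = 232, y_3 = 186, r_3 = 54, x1_4 = 308, y1_4 = 290, x0_5 = 120, x1_5 = 176, y1_5 = 106, x0_6 = 238, y0_6 = 46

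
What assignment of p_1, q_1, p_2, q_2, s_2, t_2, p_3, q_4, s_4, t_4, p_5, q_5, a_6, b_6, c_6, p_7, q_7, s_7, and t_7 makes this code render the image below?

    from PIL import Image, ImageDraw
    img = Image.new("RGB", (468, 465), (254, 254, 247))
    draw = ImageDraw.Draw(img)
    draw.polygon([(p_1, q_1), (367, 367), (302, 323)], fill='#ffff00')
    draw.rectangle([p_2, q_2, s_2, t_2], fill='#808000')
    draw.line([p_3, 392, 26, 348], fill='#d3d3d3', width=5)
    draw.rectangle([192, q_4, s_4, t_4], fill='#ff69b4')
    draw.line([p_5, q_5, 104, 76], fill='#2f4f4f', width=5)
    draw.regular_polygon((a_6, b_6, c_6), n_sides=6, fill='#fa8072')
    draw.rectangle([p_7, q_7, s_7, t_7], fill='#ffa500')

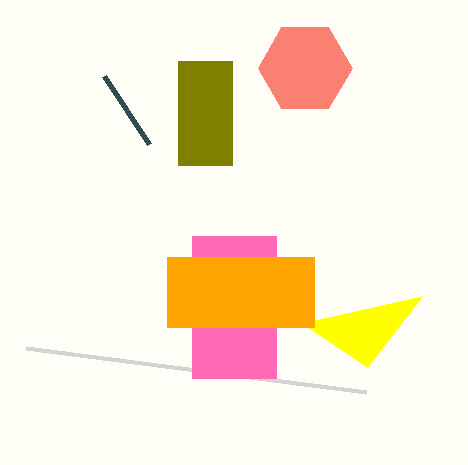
p_1 = 422; q_1 = 296; p_2 = 178; q_2 = 61; s_2 = 232; t_2 = 165; p_3 = 366; q_4 = 236; s_4 = 276; t_4 = 378; p_5 = 149; q_5 = 144; a_6 = 305; b_6 = 68; c_6 = 47; p_7 = 167; q_7 = 257; s_7 = 314; t_7 = 327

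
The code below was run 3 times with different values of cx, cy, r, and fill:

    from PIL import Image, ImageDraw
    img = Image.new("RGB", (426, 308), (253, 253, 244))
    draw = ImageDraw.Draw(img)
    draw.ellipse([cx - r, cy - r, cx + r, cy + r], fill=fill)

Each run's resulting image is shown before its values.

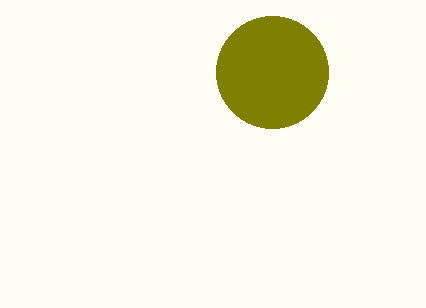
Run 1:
cx = 272, cy = 72, r = 56, fill = 'olive'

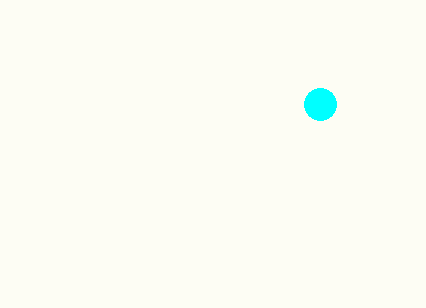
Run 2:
cx = 320
cy = 104
r = 16
fill = 'cyan'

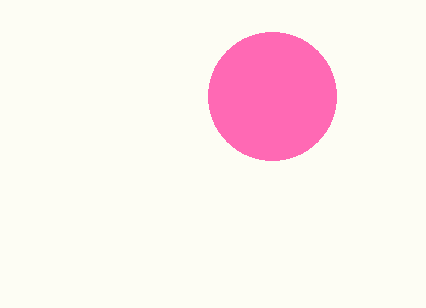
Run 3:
cx = 272; cy = 96; r = 64; fill = 'hotpink'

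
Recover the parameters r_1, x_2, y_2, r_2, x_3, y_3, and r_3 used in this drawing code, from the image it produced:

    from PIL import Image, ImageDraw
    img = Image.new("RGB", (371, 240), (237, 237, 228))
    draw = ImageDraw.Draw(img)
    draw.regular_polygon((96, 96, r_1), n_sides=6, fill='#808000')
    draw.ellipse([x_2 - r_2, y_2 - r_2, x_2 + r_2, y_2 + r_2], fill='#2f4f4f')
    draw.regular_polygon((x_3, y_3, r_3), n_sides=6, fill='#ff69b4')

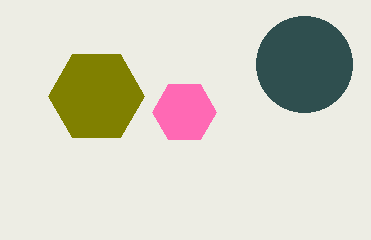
r_1 = 48; x_2 = 304; y_2 = 64; r_2 = 48; x_3 = 184; y_3 = 112; r_3 = 32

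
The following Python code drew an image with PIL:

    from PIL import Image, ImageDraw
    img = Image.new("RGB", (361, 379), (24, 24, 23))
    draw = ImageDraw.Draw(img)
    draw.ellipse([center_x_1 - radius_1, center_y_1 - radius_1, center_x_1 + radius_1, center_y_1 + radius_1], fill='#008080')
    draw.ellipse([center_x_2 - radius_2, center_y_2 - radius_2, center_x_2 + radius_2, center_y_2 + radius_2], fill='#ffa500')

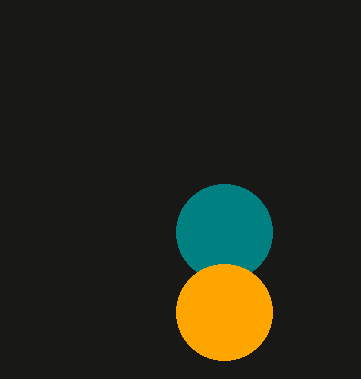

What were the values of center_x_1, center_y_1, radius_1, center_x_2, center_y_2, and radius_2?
center_x_1 = 224
center_y_1 = 232
radius_1 = 48
center_x_2 = 224
center_y_2 = 312
radius_2 = 48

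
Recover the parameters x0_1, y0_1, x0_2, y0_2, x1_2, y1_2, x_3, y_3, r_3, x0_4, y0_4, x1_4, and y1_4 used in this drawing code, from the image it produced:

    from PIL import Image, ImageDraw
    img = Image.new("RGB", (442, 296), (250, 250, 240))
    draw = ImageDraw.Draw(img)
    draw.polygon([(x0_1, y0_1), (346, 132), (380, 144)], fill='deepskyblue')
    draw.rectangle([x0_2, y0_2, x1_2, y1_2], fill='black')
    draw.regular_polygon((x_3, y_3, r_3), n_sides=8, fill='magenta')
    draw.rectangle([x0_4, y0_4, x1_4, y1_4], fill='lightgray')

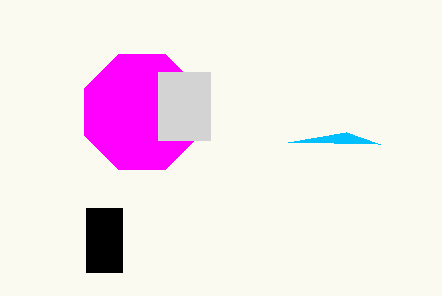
x0_1 = 288, y0_1 = 142, x0_2 = 86, y0_2 = 208, x1_2 = 122, y1_2 = 272, x_3 = 142, y_3 = 112, r_3 = 62, x0_4 = 158, y0_4 = 72, x1_4 = 210, y1_4 = 140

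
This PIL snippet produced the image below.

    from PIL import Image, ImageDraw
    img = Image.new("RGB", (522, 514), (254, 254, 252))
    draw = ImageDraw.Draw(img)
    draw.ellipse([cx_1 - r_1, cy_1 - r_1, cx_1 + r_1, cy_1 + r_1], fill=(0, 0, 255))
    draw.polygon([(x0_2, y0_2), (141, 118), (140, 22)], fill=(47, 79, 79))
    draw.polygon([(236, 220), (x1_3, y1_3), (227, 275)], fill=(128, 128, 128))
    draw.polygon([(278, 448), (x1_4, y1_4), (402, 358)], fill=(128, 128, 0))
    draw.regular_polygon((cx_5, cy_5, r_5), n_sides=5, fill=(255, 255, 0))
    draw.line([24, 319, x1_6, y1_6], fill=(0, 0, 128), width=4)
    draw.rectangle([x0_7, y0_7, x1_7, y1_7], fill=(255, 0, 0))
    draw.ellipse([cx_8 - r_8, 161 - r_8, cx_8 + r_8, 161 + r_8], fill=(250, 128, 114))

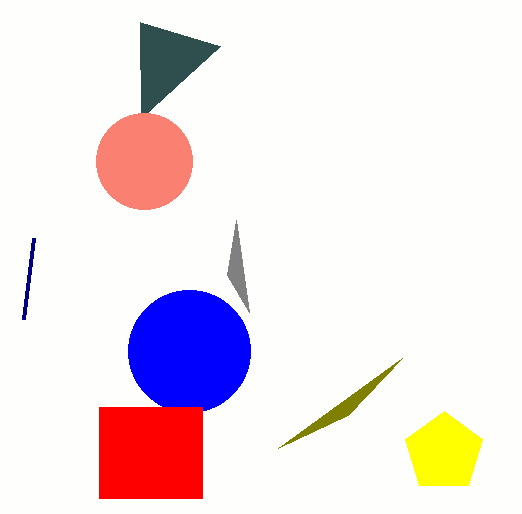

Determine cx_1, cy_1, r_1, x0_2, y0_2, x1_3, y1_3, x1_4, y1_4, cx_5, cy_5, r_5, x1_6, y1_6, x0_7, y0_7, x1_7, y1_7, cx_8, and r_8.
cx_1 = 189
cy_1 = 351
r_1 = 61
x0_2 = 220
y0_2 = 46
x1_3 = 249
y1_3 = 312
x1_4 = 348
y1_4 = 415
cx_5 = 444
cy_5 = 452
r_5 = 41
x1_6 = 34
y1_6 = 238
x0_7 = 99
y0_7 = 407
x1_7 = 202
y1_7 = 498
cx_8 = 144
r_8 = 48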